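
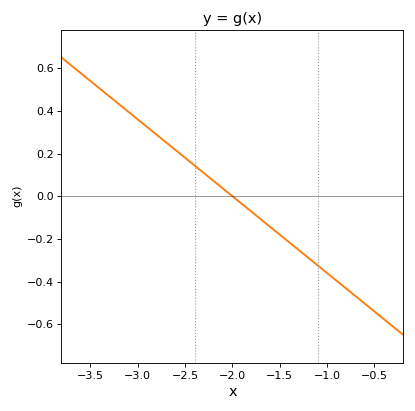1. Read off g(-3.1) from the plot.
0.4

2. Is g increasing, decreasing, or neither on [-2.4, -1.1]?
decreasing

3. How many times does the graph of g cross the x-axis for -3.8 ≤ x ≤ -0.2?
1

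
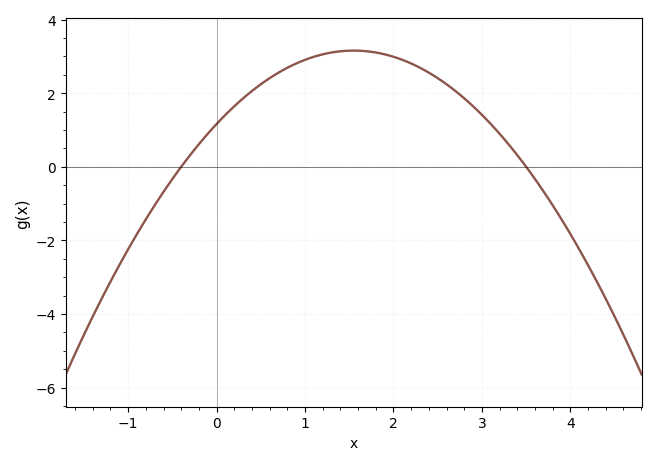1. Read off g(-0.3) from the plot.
0.4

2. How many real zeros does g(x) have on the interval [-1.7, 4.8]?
2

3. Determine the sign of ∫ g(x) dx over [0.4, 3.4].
positive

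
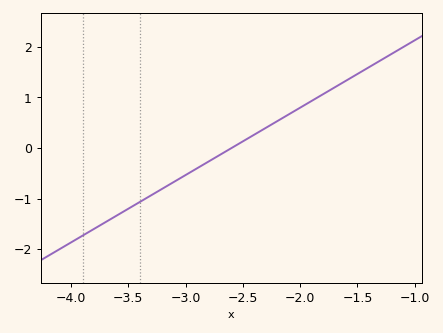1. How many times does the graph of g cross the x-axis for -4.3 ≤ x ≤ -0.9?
1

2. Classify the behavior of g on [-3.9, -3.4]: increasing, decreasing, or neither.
increasing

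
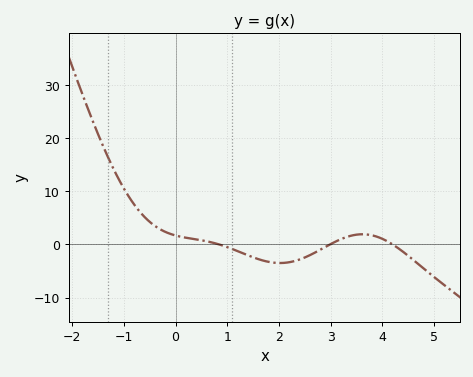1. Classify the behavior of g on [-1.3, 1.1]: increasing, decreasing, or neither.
decreasing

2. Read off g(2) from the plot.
-3.49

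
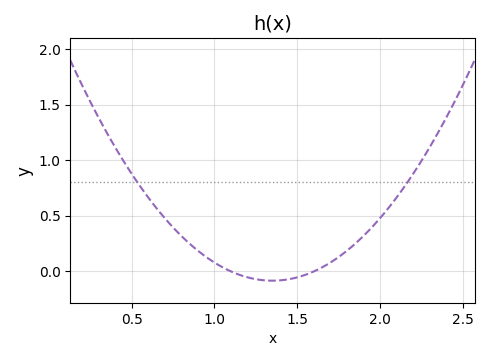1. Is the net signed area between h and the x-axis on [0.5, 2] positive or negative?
positive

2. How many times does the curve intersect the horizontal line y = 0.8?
2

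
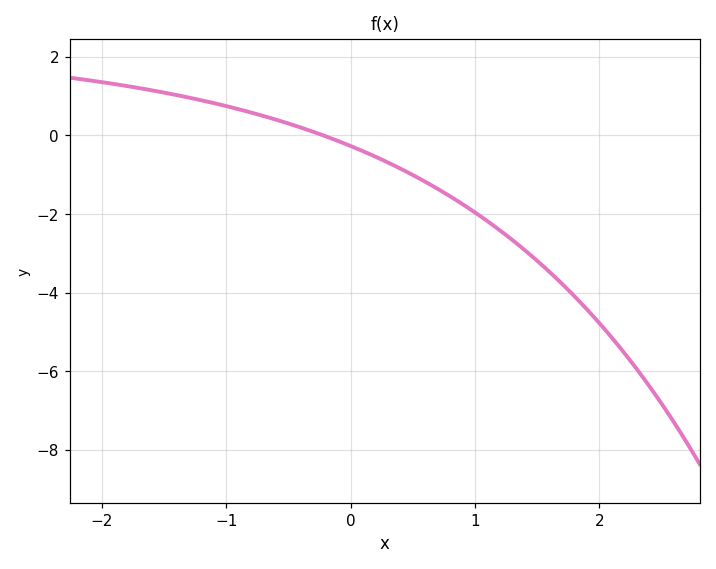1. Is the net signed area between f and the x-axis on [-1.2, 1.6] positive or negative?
negative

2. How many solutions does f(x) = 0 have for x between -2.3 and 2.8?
1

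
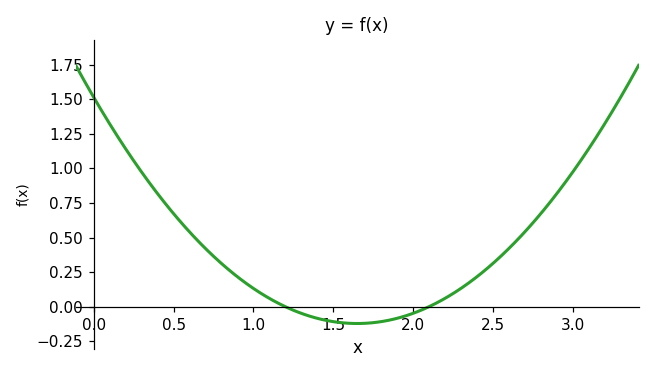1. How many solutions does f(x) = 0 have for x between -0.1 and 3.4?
2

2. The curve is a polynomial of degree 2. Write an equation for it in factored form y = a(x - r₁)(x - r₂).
y = 0.6(x - 1.2)(x - 2.1)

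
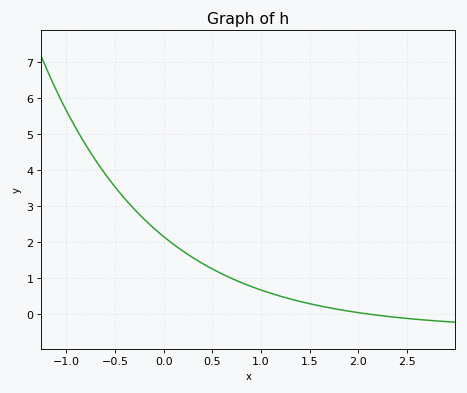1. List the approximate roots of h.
2.1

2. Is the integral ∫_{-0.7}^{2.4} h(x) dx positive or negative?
positive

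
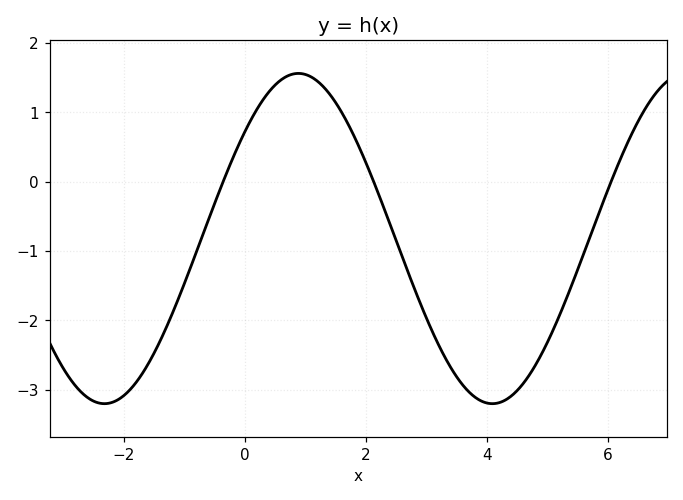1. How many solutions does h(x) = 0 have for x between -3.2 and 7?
3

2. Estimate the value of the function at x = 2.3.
-0.4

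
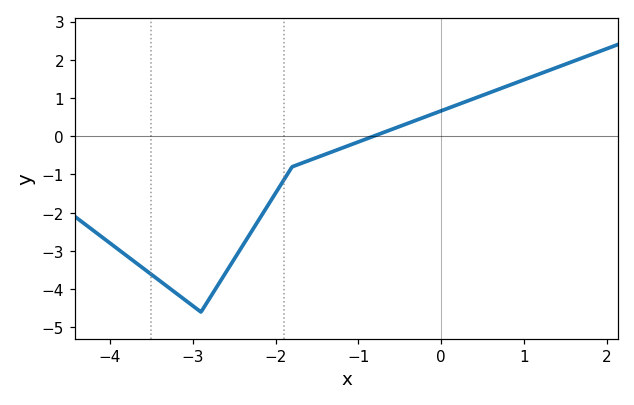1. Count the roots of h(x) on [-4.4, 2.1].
1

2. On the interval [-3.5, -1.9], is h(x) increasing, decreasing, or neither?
neither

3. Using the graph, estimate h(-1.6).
-0.6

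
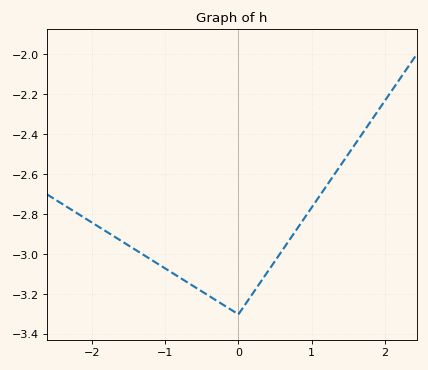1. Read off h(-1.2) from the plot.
-3.02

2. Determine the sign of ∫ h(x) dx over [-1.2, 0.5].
negative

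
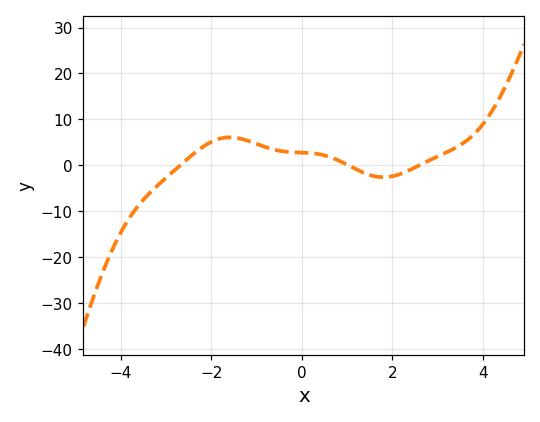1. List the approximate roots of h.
-2.6, 1, 2.6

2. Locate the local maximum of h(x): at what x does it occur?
-1.6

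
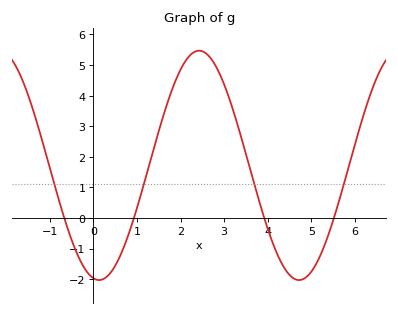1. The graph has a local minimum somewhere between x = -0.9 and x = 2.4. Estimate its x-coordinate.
0.2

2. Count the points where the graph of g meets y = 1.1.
4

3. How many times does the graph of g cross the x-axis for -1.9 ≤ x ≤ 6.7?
4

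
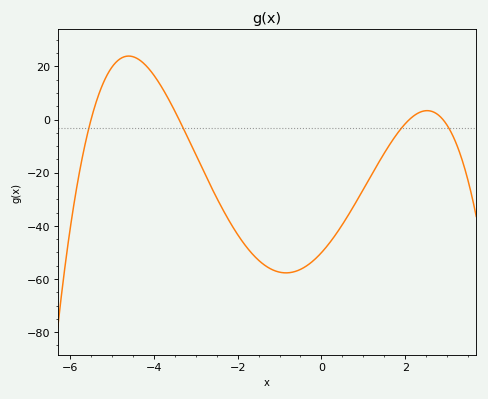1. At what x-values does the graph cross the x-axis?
-5.5, -3.4, 2.1, 2.9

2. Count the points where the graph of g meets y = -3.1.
4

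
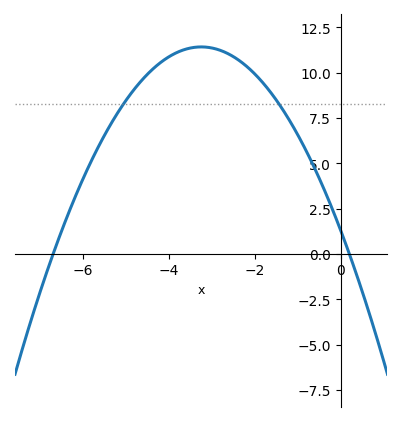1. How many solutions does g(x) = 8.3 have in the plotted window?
2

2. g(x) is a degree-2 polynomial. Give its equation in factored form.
y = -0.96(x + 6.7)(x - 0.2)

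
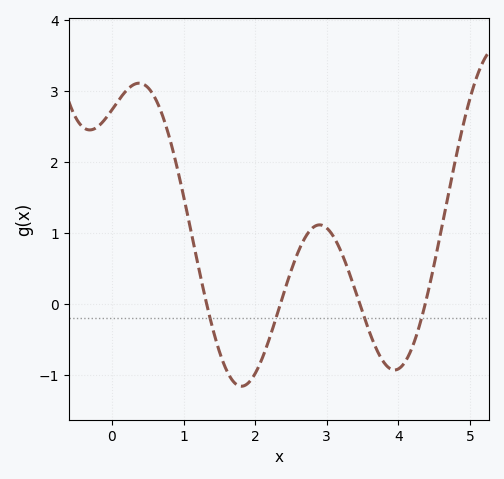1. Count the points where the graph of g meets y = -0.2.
4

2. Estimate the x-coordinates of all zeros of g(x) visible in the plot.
1.32, 2.35, 3.46, 4.38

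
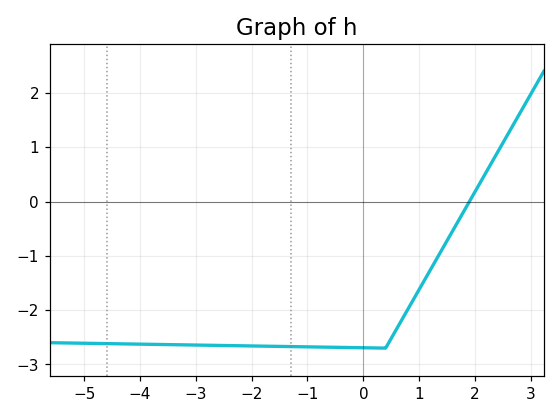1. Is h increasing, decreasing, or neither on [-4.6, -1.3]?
decreasing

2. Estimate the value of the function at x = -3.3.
-2.64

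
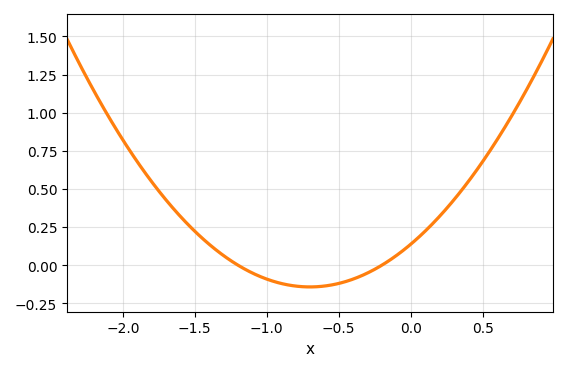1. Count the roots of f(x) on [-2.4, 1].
2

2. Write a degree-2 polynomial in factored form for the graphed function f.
y = 0.57(x + 1.2)(x + 0.2)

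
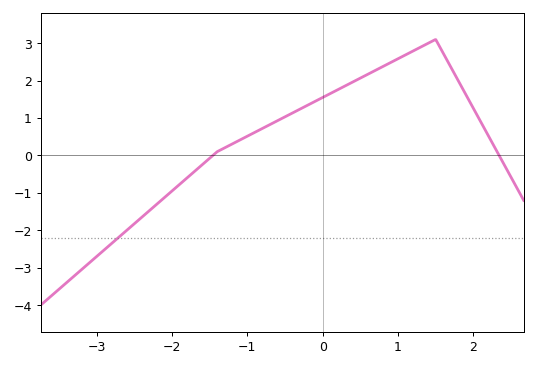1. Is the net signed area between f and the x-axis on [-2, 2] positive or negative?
positive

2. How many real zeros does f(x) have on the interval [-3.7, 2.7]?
2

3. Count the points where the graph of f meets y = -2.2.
1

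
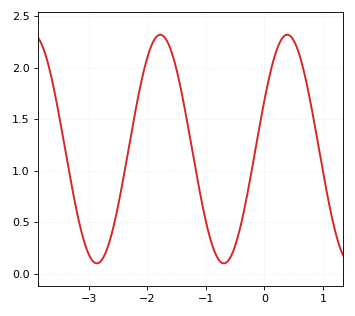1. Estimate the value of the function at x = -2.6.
0.4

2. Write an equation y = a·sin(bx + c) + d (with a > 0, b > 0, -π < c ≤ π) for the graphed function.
y = 1.11sin(2.9x + 0.44) + 1.21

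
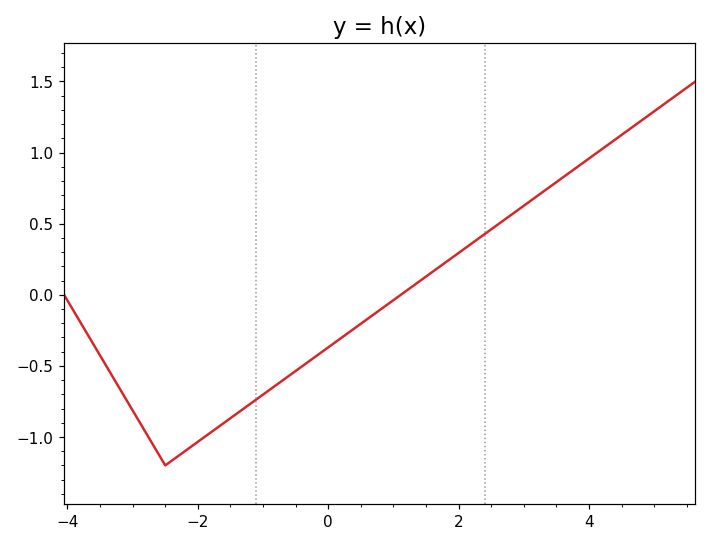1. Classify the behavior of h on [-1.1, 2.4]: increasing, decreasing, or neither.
increasing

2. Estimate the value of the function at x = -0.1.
-0.4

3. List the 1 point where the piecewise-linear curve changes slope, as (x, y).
(-2.5, -1.2)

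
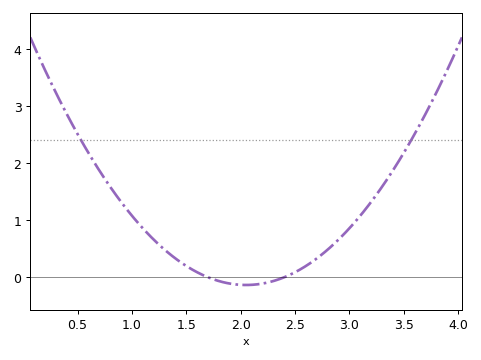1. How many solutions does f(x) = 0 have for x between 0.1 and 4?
2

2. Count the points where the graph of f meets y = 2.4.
2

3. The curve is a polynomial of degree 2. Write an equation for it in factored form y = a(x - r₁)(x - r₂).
y = 1.1(x - 1.7)(x - 2.4)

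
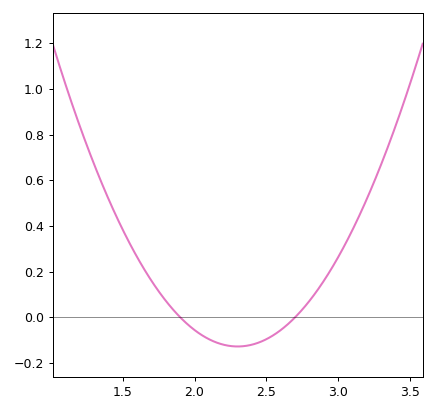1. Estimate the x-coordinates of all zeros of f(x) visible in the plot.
1.9, 2.7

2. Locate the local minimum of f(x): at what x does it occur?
2.3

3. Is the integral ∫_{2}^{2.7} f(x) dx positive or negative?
negative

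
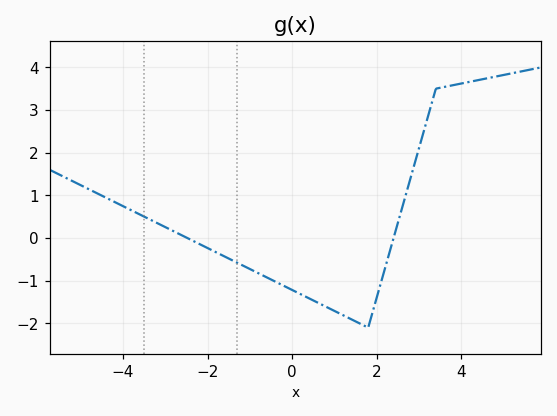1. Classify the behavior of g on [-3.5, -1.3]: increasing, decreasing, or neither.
decreasing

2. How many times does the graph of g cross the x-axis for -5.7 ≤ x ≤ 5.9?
2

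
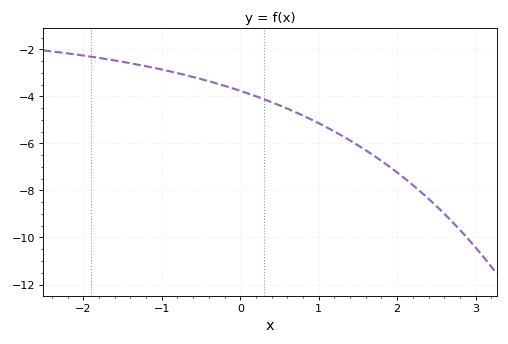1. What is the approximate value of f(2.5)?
-8.66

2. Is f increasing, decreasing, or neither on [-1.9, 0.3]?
decreasing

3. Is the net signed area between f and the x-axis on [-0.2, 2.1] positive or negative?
negative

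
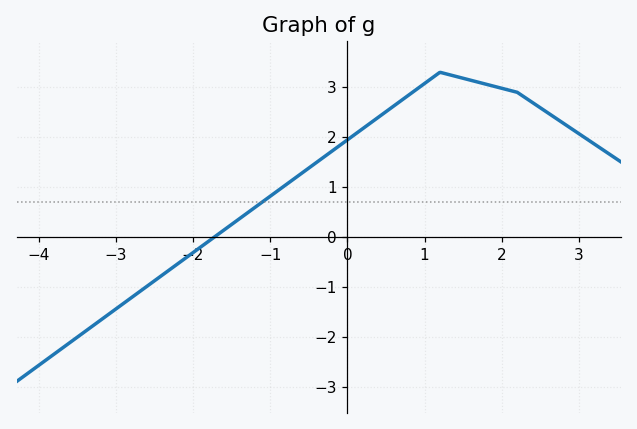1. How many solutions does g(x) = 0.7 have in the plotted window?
1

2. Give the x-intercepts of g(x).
-1.72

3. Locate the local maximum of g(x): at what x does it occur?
1.2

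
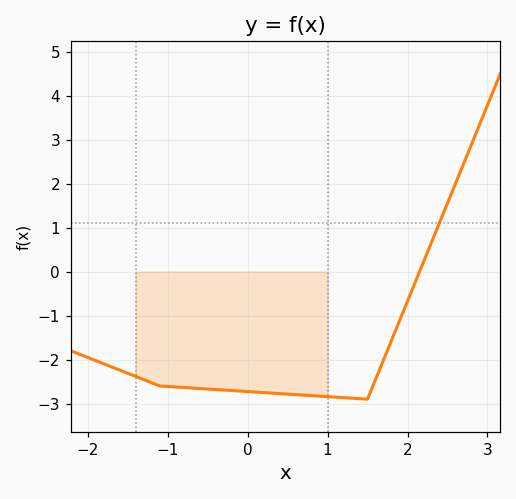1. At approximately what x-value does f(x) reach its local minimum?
1.5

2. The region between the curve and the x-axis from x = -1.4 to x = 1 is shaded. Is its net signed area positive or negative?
negative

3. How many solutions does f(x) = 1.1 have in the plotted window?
1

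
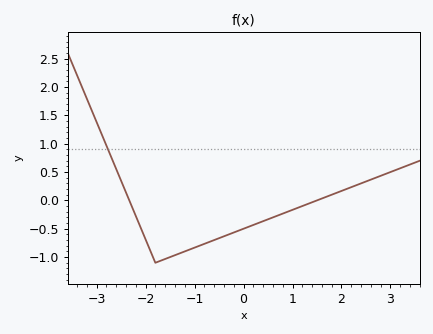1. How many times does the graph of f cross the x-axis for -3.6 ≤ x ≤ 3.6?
2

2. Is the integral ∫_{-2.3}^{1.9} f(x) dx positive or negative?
negative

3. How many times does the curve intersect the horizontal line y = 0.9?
1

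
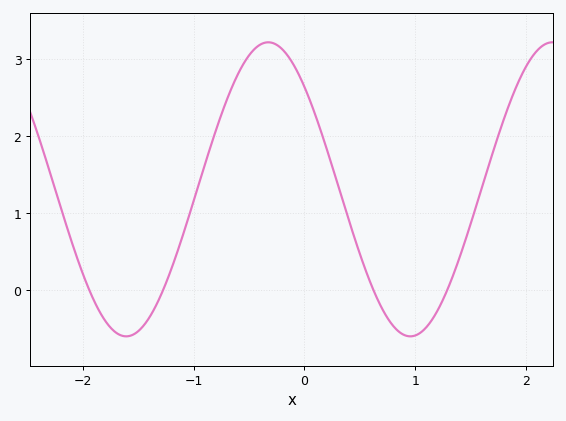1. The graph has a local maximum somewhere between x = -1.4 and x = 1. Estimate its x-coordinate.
-0.328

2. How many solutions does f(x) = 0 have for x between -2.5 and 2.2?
4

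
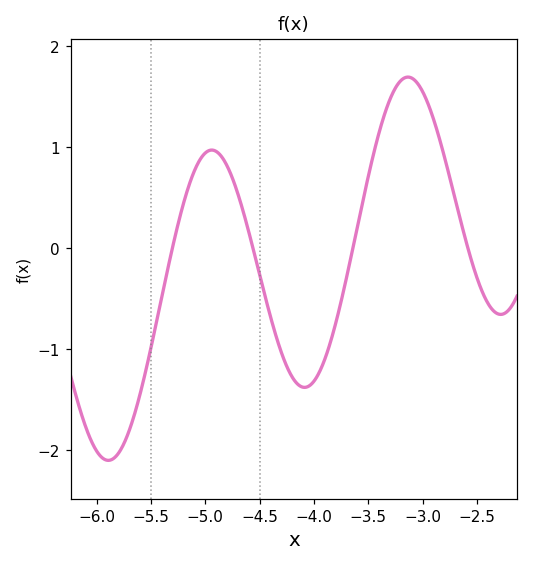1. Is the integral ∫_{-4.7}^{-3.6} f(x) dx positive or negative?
negative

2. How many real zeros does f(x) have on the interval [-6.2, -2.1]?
4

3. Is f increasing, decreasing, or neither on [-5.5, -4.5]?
neither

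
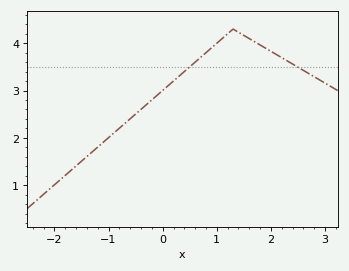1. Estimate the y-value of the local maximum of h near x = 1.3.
4.3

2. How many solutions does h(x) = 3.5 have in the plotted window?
2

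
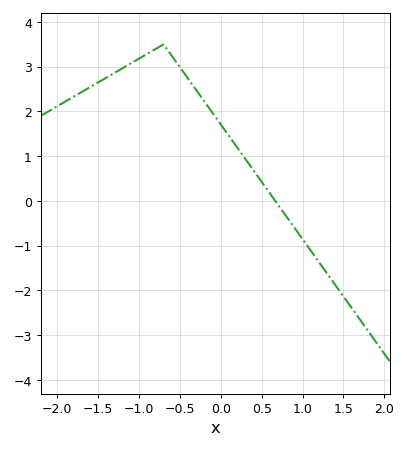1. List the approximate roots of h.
0.667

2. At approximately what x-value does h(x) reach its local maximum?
-0.701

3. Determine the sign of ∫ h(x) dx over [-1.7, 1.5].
positive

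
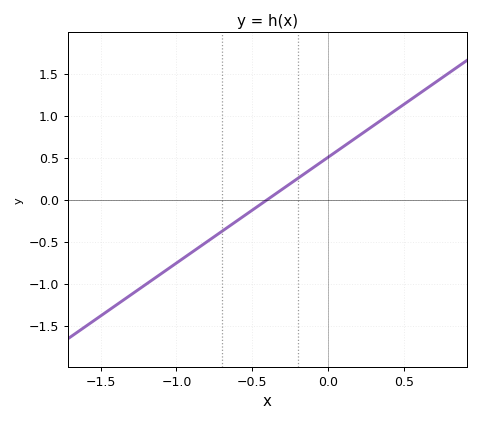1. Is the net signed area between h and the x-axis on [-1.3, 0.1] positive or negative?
negative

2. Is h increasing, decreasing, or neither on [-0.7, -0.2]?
increasing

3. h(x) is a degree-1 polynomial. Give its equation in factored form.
y = 1.26(x + 0.4)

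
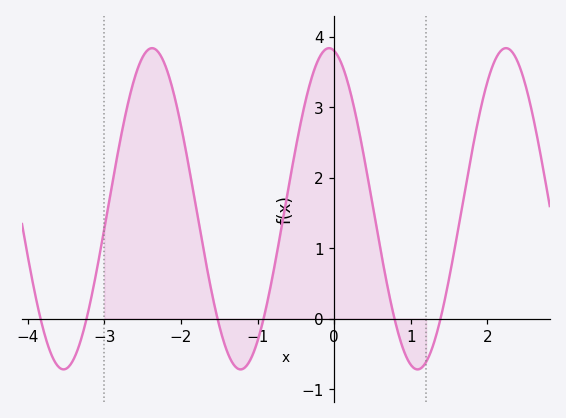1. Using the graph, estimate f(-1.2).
-0.716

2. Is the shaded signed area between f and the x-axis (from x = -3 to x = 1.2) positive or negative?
positive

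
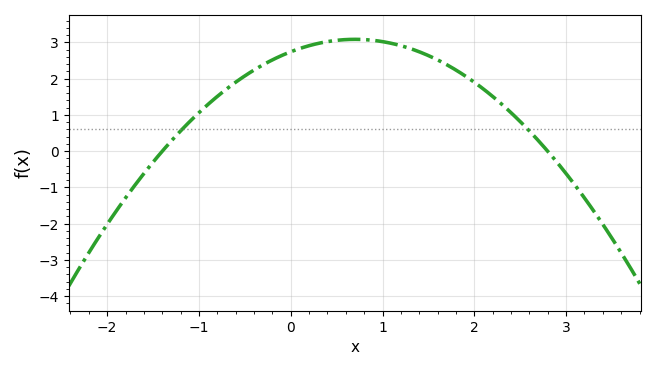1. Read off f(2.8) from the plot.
0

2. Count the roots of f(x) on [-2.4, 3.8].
2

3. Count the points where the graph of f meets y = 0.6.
2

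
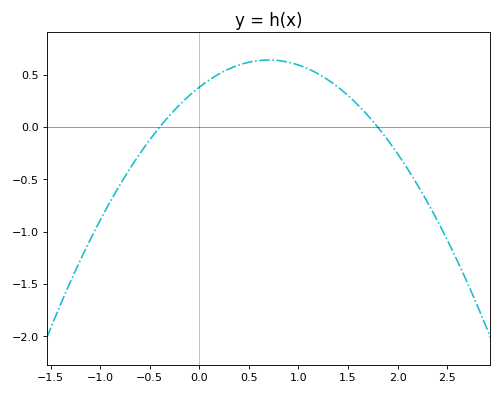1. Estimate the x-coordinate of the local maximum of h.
0.7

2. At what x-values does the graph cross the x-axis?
-0.4, 1.8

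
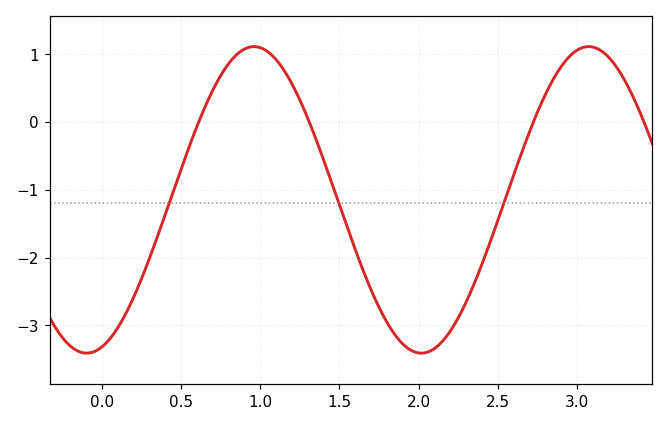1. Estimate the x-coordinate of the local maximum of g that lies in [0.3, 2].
0.96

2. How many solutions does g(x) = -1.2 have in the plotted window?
3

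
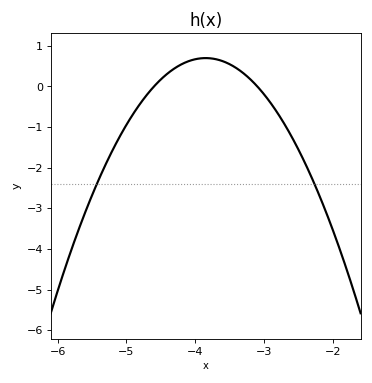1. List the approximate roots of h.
-4.6, -3.1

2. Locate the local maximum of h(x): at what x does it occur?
-3.8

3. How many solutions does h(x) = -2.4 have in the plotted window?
2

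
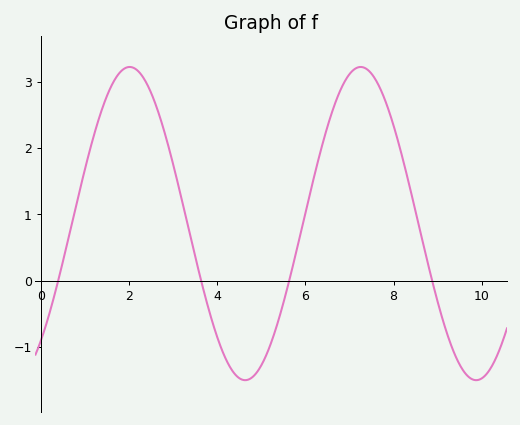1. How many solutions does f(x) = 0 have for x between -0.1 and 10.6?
4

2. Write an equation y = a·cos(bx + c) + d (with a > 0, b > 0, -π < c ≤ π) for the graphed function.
y = 2.36cos(1.2x - 2.4) + 0.86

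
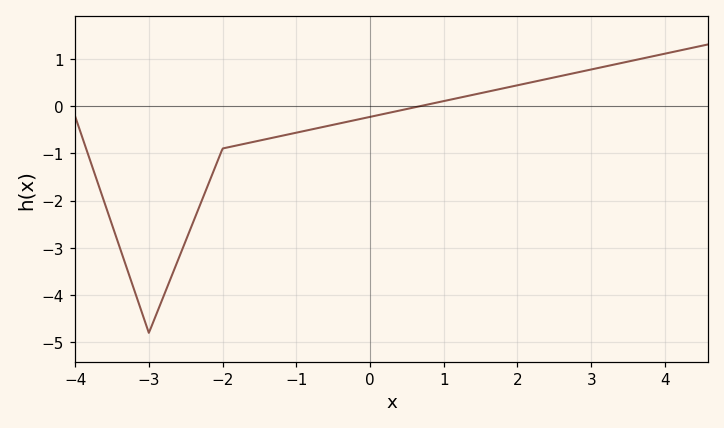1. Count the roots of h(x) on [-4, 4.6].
1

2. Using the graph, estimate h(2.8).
0.7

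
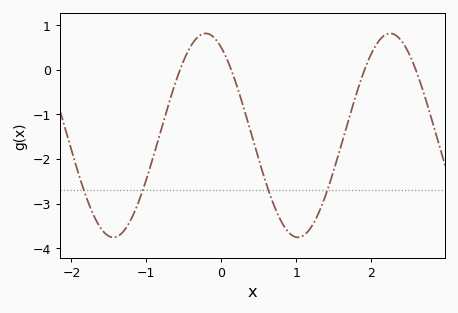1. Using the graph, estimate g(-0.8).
-1.33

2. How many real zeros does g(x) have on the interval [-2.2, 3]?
4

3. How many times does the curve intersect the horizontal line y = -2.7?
4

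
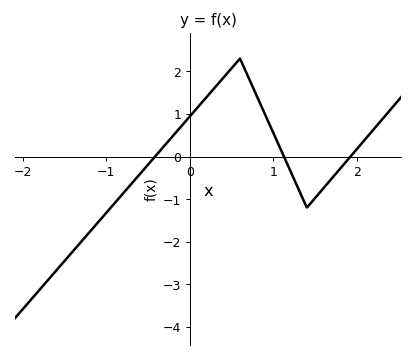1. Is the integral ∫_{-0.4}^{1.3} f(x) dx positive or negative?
positive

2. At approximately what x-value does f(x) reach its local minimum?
1.4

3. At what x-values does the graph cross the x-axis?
-0.4, 1.1, 1.9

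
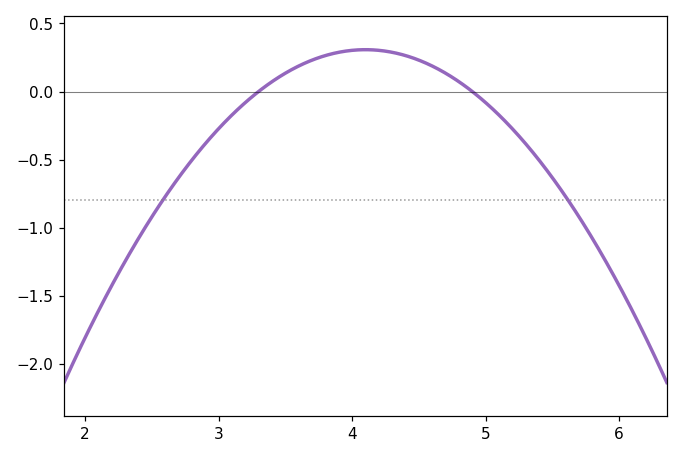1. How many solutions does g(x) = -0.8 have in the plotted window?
2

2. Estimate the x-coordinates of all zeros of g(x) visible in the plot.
3.3, 4.9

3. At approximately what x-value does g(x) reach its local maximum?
4.1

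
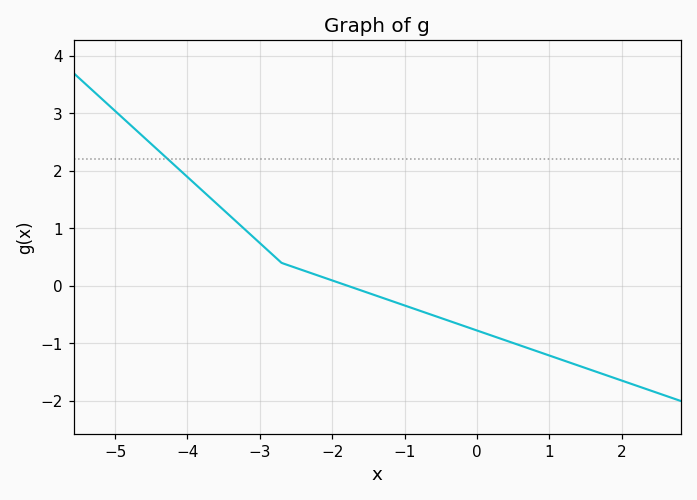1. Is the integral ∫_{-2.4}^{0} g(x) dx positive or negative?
negative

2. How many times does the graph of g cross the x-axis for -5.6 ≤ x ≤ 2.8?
1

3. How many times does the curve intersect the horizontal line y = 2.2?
1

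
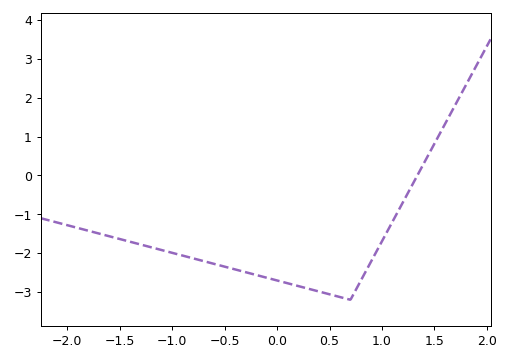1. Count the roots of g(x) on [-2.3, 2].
1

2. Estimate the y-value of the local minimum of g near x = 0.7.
-3.2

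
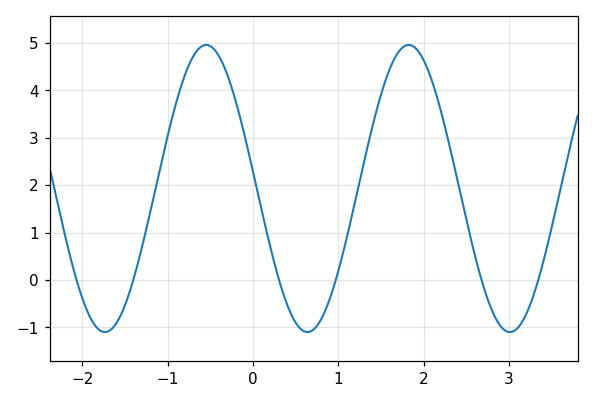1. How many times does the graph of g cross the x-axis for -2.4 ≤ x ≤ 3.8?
6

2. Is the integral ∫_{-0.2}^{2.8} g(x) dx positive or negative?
positive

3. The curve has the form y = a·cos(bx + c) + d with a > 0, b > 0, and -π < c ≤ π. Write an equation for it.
y = 3.03cos(2.6x + 1.5) + 1.93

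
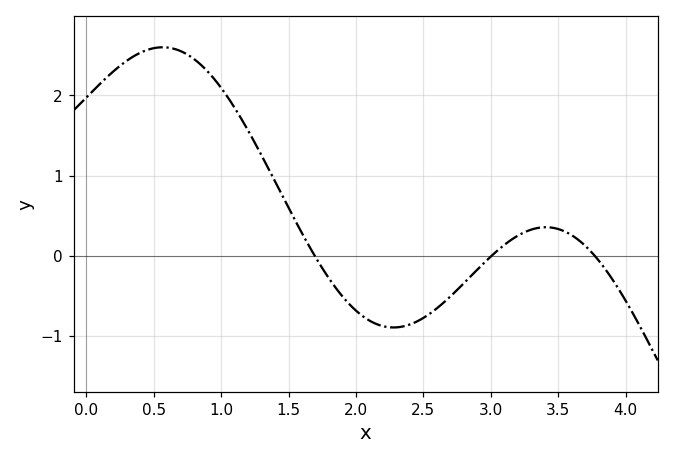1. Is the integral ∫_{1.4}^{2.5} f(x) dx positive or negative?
negative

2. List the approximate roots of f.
1.69, 3.01, 3.77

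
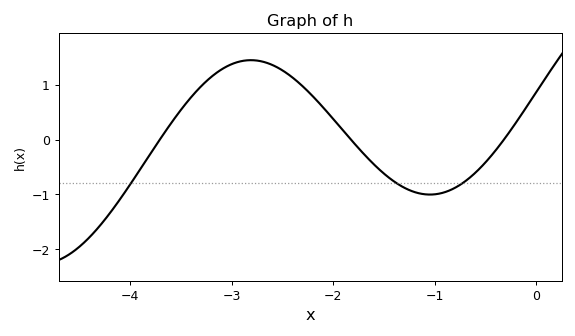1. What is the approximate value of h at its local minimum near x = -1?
-1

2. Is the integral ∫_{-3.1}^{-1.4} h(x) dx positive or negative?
positive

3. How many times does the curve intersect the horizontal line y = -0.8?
3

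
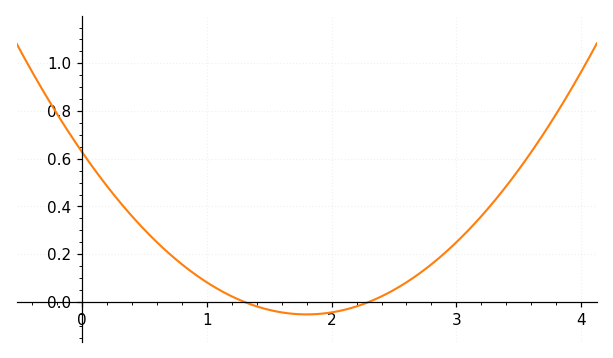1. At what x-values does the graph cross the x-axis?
1.3, 2.3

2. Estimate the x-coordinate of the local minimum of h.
1.8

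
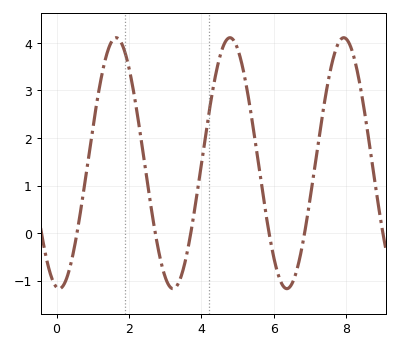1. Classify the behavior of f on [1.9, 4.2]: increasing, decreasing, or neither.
neither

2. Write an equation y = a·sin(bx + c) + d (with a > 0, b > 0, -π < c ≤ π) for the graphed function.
y = 2.64sin(2x - 1.72) + 1.47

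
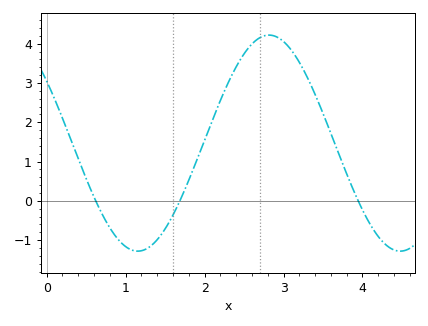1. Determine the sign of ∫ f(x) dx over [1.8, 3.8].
positive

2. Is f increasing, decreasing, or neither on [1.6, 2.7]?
increasing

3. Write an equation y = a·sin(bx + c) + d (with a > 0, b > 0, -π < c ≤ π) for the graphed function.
y = 2.75sin(1.89x + 2.53) + 1.47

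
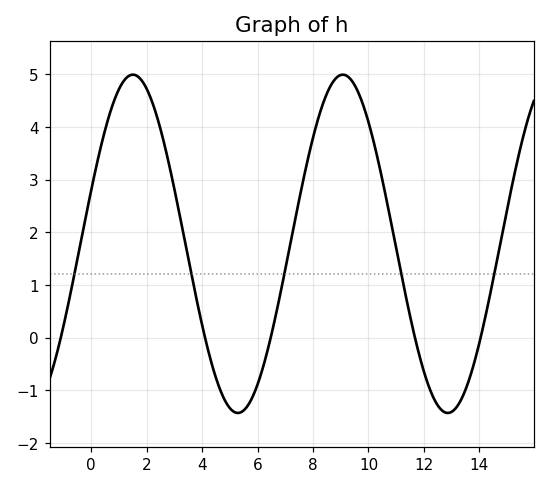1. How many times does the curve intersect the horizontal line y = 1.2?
5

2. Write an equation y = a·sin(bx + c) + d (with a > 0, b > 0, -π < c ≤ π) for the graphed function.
y = 3.21sin(0.83x + 0.322) + 1.78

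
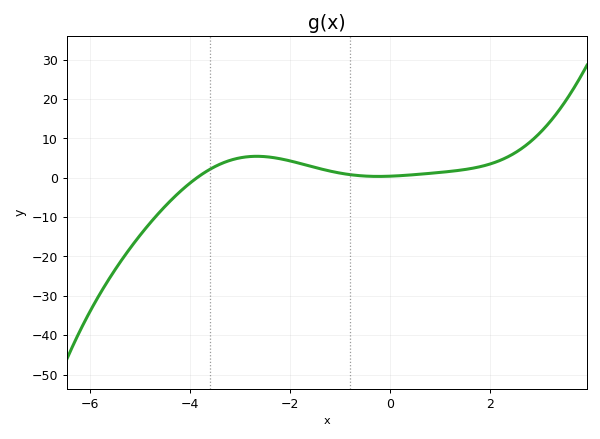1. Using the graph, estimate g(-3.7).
1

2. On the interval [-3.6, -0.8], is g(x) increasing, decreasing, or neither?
neither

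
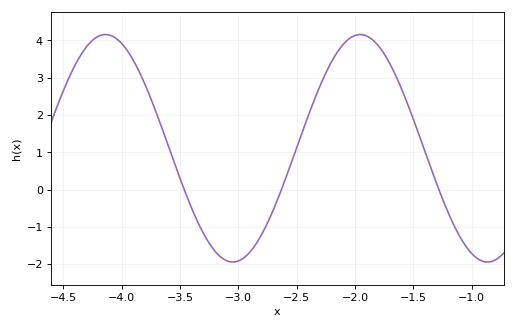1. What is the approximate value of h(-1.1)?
-1.27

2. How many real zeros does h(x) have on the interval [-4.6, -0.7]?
3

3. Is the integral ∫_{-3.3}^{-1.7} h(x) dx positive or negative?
positive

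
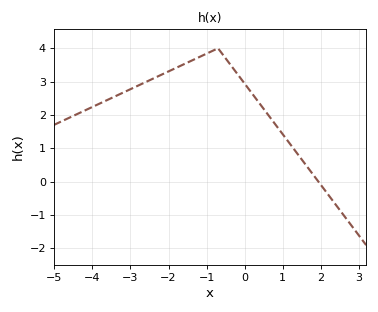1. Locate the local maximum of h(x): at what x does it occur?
-0.7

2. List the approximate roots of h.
1.94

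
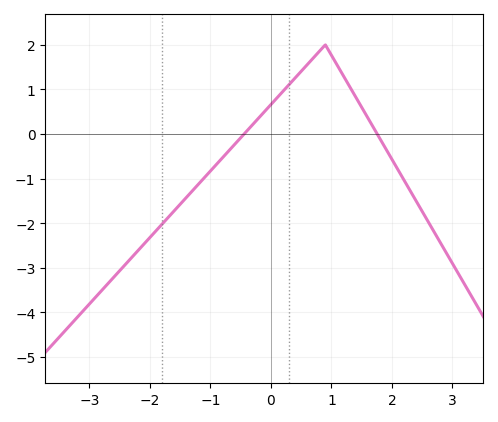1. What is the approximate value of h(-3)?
-3.8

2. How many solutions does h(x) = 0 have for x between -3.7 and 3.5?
2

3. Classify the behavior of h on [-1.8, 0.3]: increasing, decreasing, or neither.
increasing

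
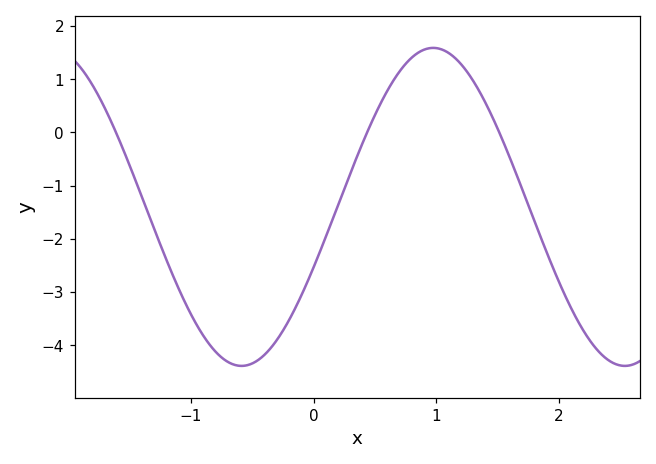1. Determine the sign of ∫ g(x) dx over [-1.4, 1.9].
negative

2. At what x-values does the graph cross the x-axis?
-1.6, 0.4, 1.5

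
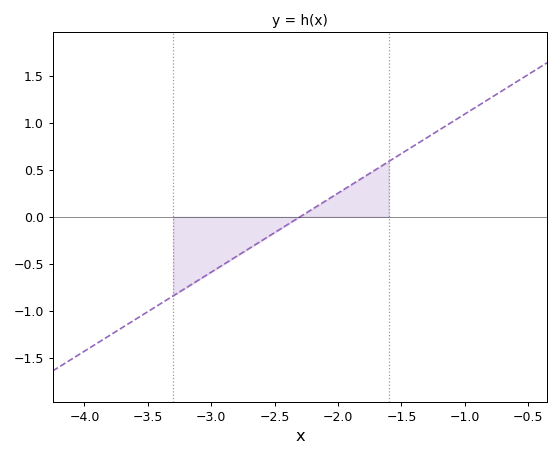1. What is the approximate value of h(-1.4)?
0.756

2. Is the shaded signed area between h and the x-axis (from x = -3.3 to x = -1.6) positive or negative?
negative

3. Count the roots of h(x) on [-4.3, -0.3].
1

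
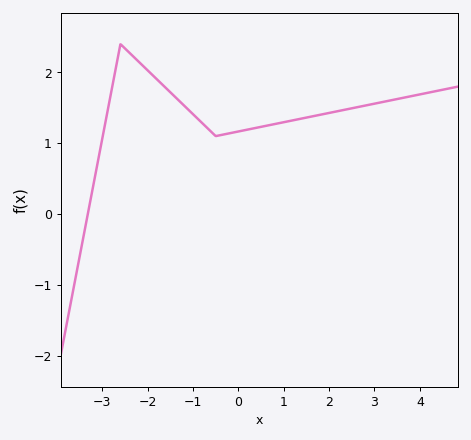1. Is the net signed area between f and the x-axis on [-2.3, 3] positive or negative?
positive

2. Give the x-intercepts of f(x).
-3.4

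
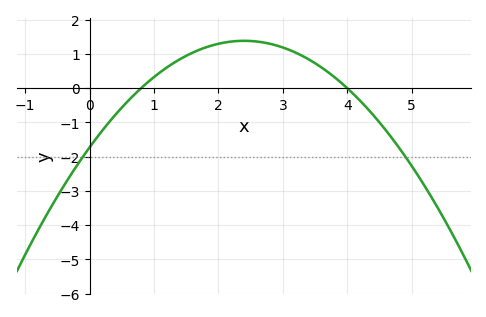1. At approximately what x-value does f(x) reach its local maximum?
2.4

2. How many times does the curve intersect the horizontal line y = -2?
2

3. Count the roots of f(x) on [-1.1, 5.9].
2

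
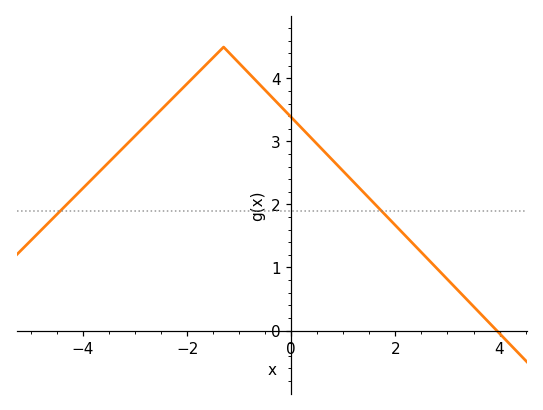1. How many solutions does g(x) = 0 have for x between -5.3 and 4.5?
1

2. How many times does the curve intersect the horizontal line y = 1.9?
2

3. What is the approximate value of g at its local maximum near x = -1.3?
4.5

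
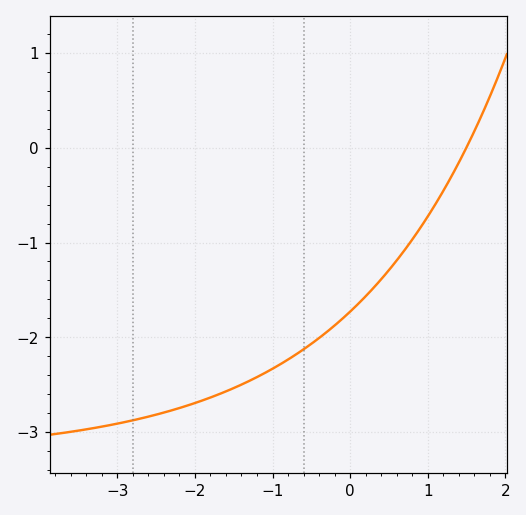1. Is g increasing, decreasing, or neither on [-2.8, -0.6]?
increasing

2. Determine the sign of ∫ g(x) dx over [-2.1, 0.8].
negative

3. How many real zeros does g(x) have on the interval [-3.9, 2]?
1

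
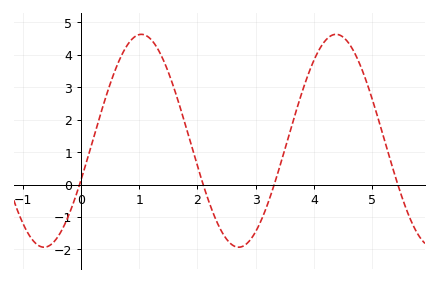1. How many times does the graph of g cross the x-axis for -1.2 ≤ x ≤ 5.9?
4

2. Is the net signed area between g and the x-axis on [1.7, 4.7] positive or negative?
positive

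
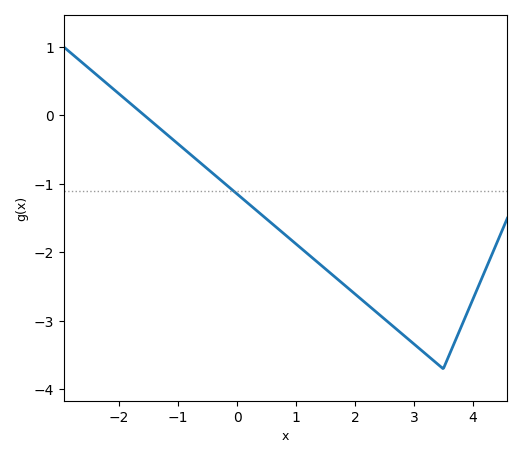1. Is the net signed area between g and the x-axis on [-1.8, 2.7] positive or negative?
negative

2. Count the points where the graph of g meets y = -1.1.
1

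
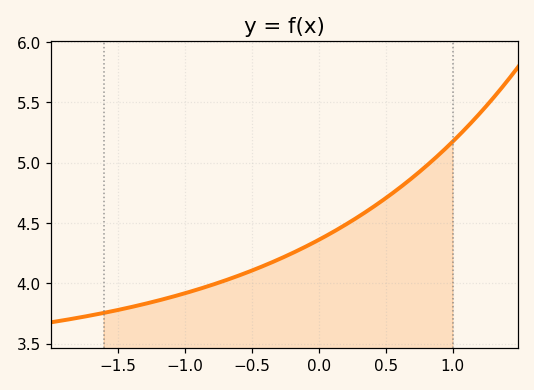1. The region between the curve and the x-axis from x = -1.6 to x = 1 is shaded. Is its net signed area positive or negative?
positive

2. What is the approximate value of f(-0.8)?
3.99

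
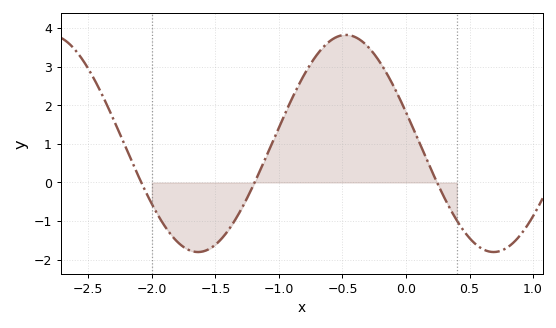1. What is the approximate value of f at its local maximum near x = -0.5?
3.82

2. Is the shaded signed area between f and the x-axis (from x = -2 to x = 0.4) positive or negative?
positive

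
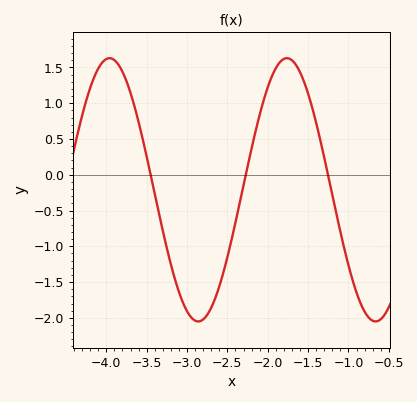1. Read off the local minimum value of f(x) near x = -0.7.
-2.05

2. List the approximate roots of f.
-3.45, -2.27, -1.25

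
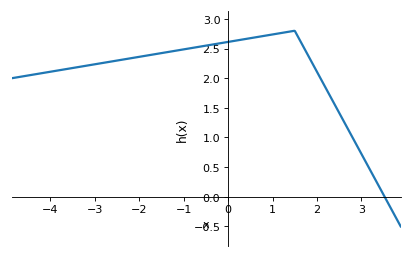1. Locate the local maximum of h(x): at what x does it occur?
1.5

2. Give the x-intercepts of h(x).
3.52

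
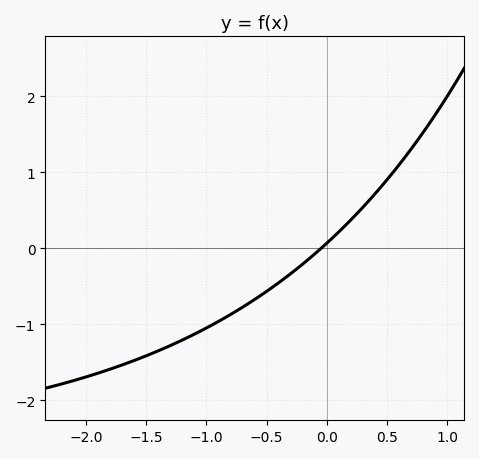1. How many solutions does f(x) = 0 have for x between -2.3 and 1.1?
1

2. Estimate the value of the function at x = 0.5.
0.9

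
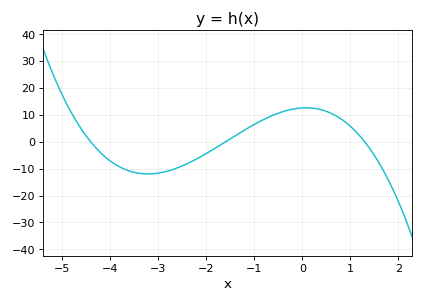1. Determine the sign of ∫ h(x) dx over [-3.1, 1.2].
positive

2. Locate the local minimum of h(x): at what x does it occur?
-3.2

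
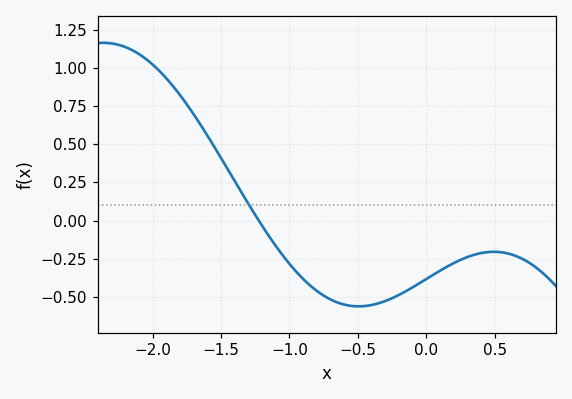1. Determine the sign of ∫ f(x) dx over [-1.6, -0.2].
negative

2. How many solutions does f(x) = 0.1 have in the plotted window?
1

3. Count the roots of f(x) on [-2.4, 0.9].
1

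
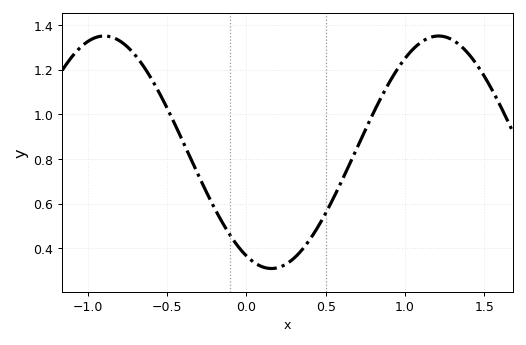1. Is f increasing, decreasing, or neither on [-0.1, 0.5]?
neither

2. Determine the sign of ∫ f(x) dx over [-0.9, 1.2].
positive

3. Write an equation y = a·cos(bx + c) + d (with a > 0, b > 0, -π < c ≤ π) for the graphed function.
y = 0.52cos(2.98x + 2.67) + 0.83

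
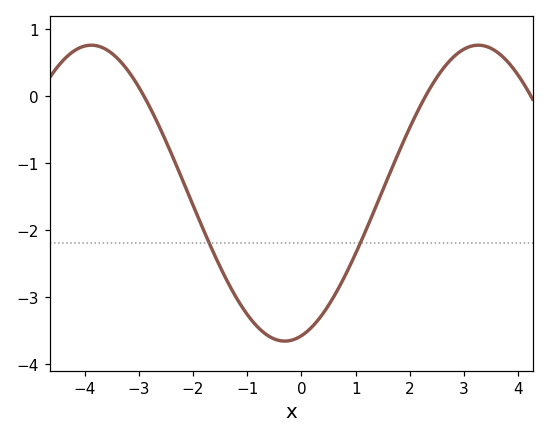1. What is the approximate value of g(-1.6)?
-2.38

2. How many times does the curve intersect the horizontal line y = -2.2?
2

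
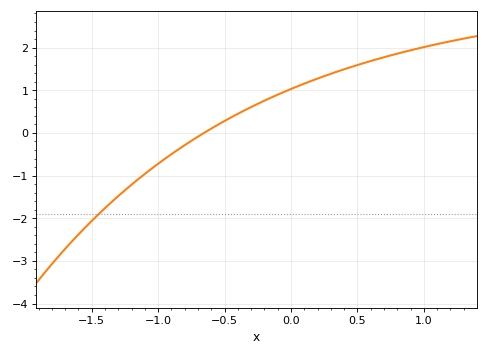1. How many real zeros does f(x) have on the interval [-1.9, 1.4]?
1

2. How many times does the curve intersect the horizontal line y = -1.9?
1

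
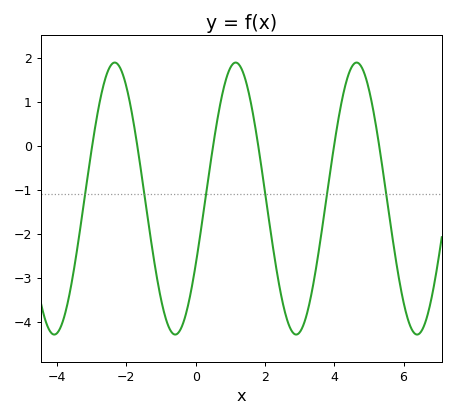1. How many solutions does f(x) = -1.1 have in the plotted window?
6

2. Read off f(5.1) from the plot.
0.9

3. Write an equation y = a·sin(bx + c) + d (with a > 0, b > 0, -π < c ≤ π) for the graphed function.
y = 3.09sin(1.8x - 0.51) - 1.2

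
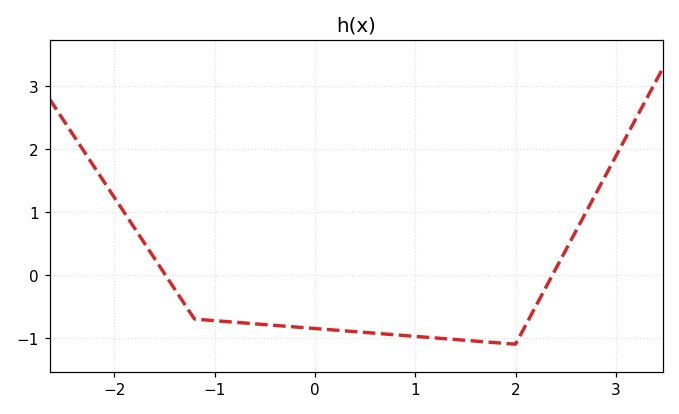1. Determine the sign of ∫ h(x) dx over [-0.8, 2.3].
negative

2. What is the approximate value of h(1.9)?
-1.1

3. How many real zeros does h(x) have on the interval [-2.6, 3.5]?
2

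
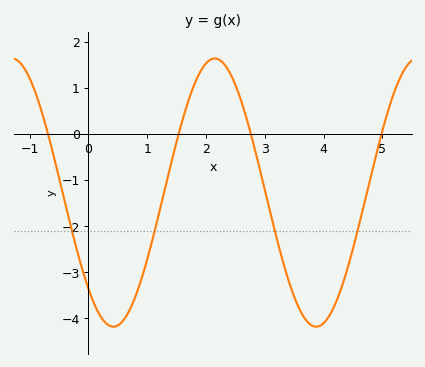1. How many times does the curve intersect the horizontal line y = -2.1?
4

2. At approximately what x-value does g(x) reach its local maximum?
2.15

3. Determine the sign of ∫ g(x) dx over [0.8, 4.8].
negative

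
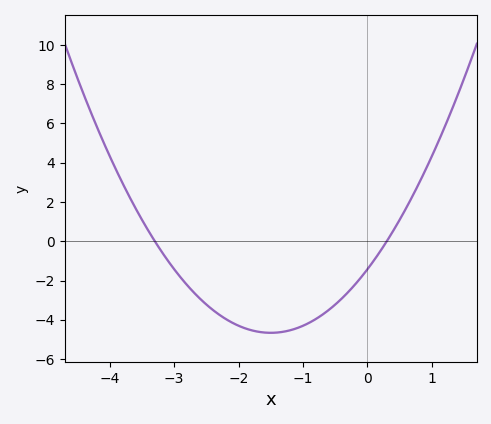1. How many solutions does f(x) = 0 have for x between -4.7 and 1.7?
2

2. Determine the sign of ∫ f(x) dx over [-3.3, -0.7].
negative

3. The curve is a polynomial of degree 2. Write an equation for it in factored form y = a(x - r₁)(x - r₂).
y = 1.44(x + 3.3)(x - 0.3)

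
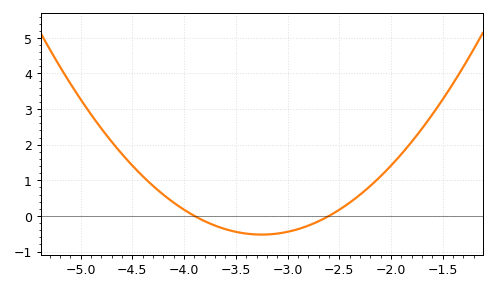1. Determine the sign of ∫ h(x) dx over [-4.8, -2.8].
positive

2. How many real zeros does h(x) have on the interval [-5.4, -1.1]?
2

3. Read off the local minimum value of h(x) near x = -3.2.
-0.5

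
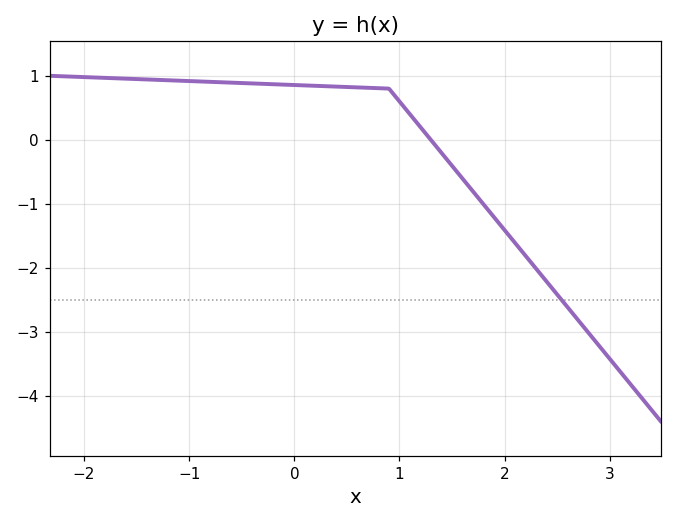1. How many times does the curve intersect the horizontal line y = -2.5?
1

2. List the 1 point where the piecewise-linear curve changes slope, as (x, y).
(0.9, 0.8)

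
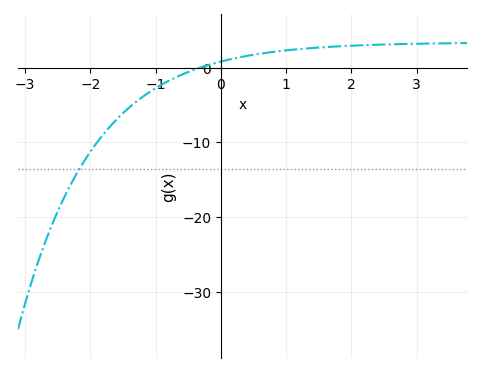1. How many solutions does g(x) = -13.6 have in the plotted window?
1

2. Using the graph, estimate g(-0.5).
-1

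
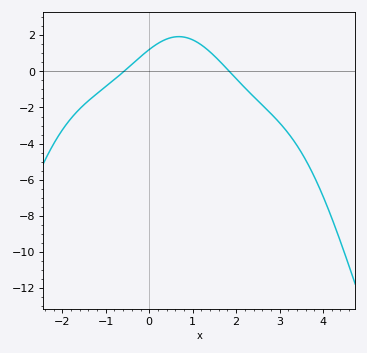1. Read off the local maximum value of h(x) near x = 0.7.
2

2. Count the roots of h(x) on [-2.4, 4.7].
2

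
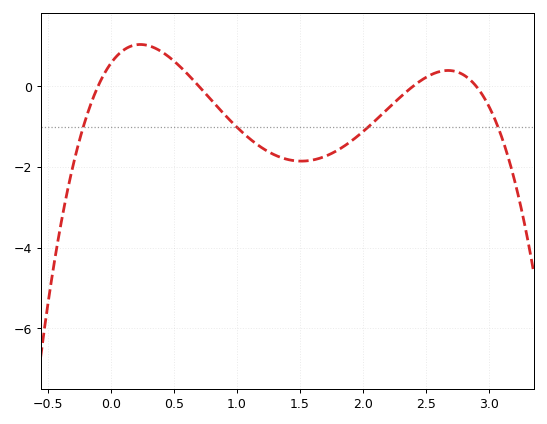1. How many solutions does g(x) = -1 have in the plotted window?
4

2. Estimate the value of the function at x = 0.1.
0.8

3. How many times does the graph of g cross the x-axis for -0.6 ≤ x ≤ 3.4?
4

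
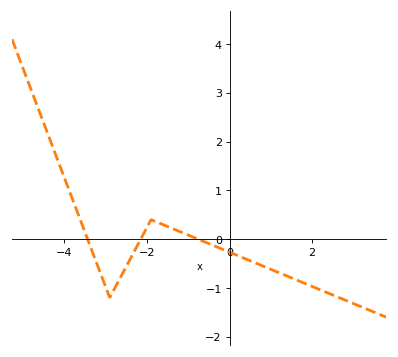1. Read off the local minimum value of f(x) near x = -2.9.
-1.2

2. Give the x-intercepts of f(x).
-3.4, -2.2, -0.8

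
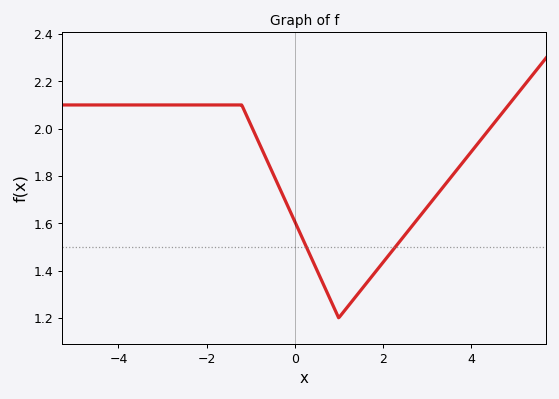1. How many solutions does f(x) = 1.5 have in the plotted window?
2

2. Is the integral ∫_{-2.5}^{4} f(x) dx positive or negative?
positive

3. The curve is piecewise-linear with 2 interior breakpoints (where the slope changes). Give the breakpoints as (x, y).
(-1.2, 2.1); (1, 1.2)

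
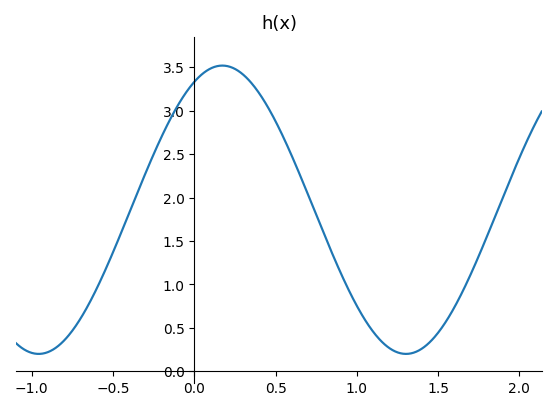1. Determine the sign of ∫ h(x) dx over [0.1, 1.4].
positive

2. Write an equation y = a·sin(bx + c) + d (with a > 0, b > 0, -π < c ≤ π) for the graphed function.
y = 1.66sin(2.78x + 1.09) + 1.86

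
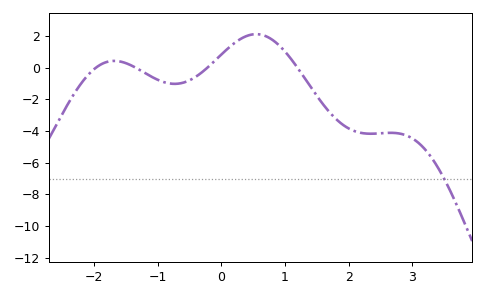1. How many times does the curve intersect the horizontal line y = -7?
1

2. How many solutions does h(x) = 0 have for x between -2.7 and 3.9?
4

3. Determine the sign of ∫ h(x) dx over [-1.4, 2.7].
negative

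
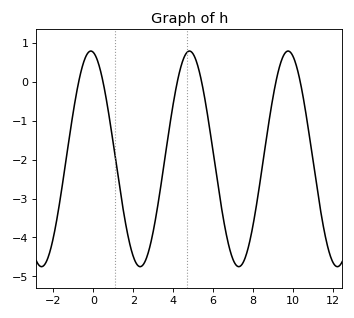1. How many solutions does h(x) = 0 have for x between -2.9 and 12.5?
6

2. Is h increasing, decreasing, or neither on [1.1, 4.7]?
neither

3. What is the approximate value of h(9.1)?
-0.151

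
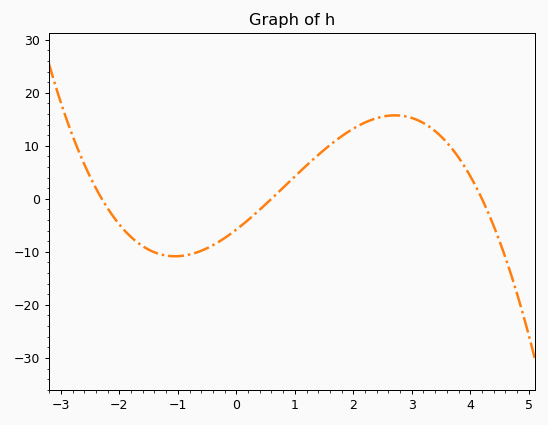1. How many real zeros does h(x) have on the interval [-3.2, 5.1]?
3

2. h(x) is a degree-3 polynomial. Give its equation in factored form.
y = -1(x + 2.3)(x - 0.6)(x - 4.2)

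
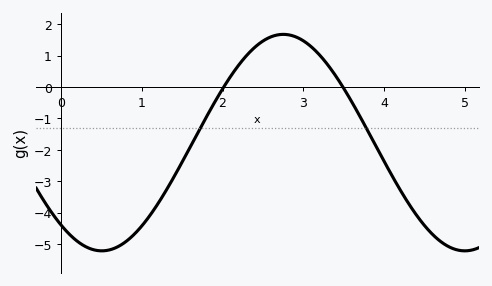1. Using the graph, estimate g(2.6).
1.6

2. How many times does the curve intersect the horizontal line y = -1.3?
2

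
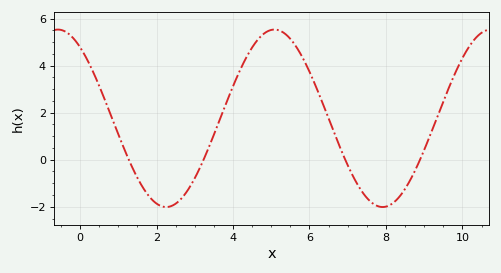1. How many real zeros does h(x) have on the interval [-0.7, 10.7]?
4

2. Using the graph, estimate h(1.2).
0.2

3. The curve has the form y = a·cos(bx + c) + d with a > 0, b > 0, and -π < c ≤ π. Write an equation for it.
y = 3.77cos(1.1x + 0.64) + 1.76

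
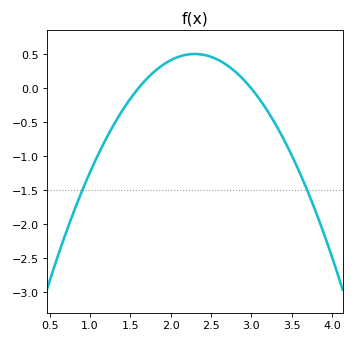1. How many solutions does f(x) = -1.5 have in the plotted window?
2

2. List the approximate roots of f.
1.6, 3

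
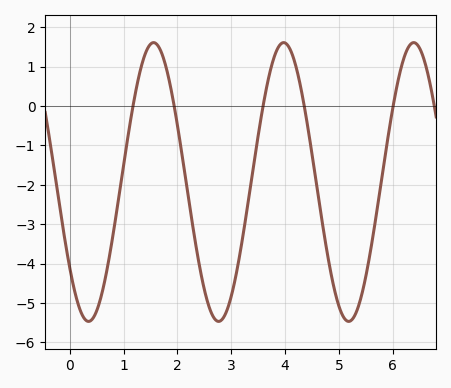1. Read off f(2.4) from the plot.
-3.98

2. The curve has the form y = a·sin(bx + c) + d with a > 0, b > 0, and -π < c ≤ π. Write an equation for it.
y = 3.54sin(2.6x - 2.48) - 1.93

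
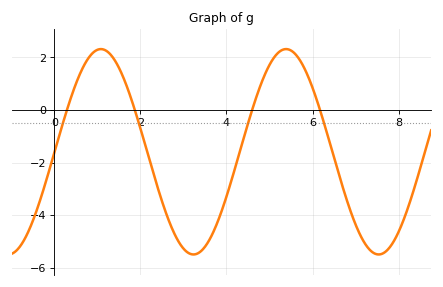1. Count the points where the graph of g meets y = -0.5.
4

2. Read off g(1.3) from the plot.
2.2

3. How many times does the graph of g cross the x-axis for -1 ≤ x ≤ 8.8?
4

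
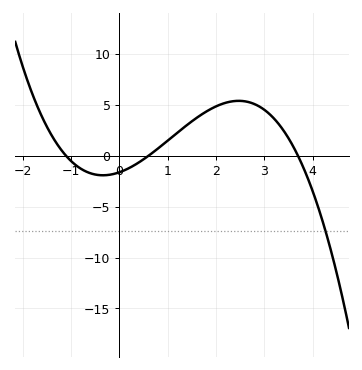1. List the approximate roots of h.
-1.1, 0.6, 3.7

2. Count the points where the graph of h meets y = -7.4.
1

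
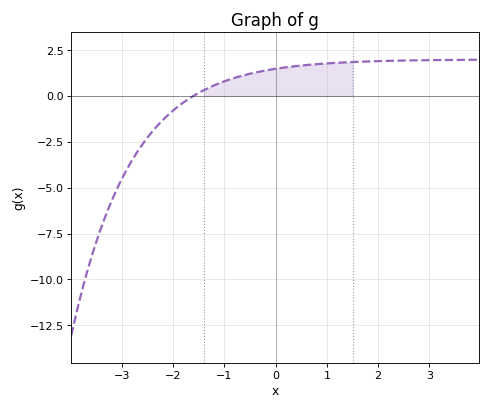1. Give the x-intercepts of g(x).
-1.6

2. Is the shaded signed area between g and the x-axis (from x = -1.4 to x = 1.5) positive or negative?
positive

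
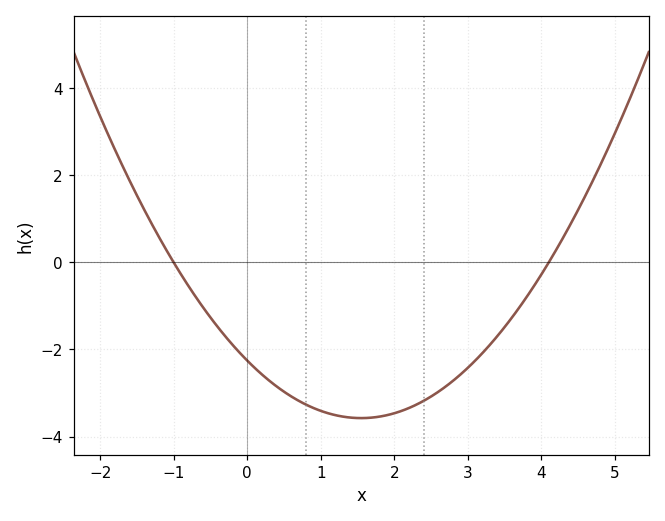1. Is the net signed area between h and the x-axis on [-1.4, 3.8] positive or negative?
negative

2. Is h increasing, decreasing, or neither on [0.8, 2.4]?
neither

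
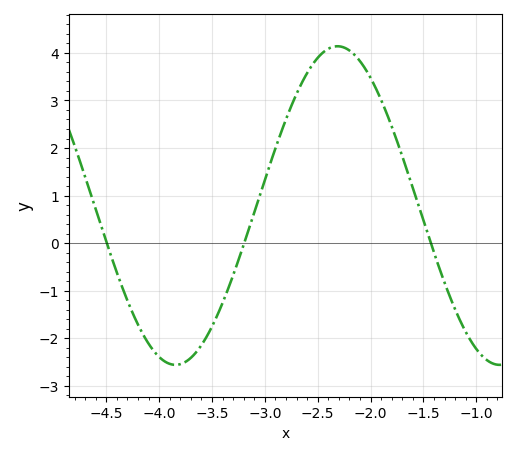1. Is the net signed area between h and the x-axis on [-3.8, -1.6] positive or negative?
positive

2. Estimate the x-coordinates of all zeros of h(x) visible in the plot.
-4.5, -3.2, -1.4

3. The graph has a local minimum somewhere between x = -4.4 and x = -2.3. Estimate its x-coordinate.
-3.8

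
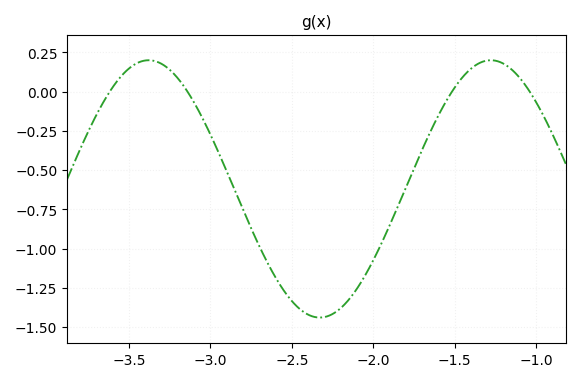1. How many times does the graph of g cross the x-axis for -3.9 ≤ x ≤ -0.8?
4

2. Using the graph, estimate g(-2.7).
-0.98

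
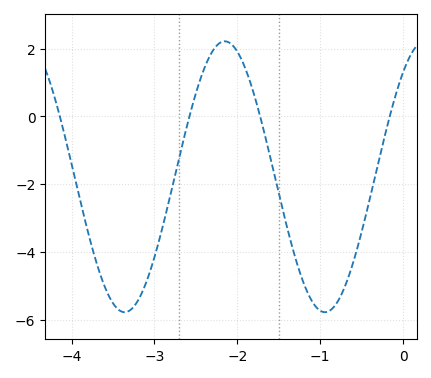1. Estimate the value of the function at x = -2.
2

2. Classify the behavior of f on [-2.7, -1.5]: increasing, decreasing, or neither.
neither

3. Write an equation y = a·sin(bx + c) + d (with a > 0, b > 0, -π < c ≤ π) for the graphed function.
y = 4sin(2.6x + 0.88) - 1.78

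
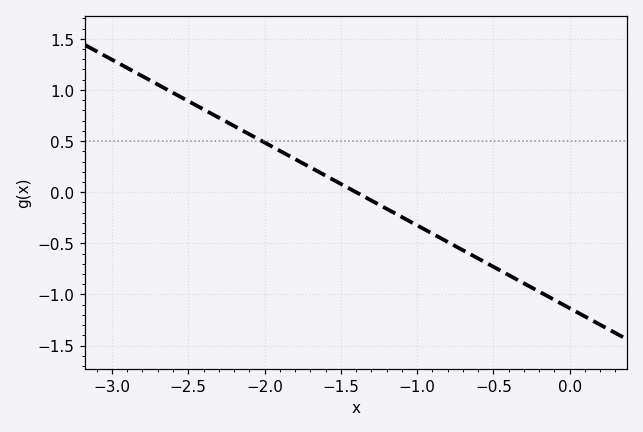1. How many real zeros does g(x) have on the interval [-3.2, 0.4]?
1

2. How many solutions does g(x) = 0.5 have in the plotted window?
1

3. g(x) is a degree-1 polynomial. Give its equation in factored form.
y = -0.81(x + 1.4)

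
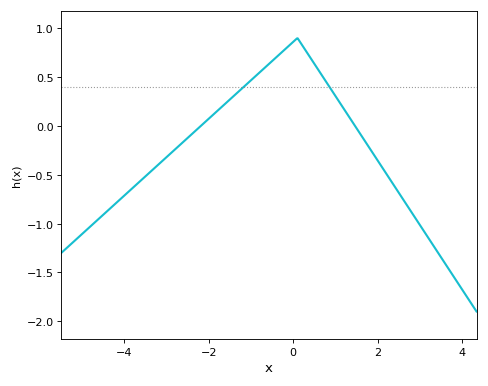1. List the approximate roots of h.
-2.19, 1.46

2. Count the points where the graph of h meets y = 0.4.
2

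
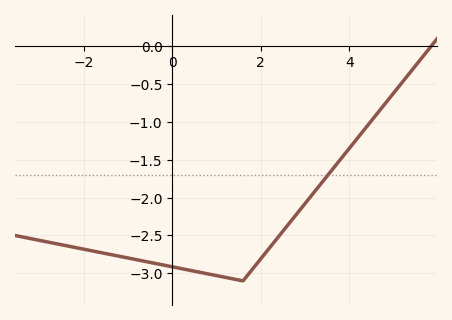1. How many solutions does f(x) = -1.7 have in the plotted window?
1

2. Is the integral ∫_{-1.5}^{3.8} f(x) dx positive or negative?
negative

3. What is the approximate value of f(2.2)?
-2.66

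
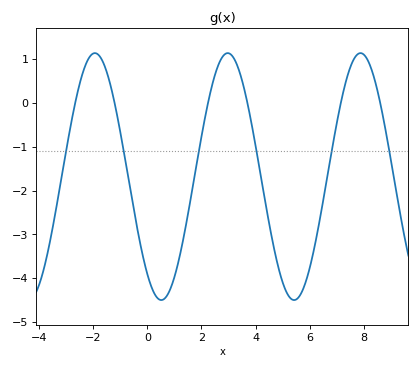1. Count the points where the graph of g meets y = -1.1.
6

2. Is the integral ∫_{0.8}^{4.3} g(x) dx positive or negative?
negative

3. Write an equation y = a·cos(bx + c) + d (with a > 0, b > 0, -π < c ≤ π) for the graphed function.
y = 2.82cos(1.3x + 2.5) - 1.68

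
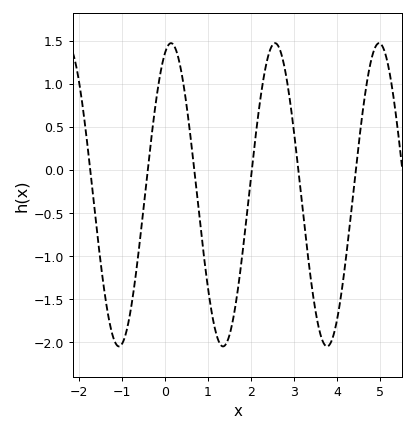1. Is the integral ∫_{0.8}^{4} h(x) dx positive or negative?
negative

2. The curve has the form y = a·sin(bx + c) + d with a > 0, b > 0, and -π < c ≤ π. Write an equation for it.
y = 1.76sin(2.6x + 1.2) - 0.29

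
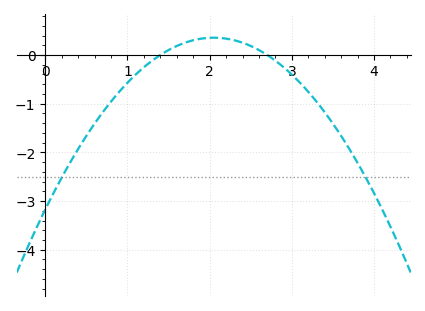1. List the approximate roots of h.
1.4, 2.7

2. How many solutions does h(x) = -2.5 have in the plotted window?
2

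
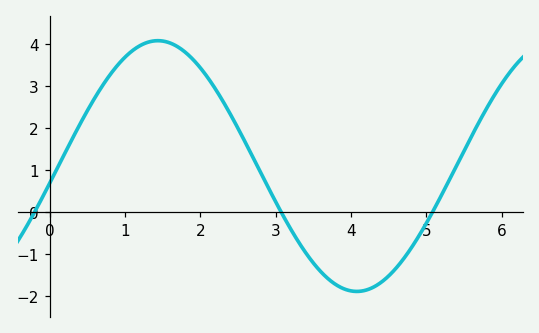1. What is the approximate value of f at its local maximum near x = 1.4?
4.08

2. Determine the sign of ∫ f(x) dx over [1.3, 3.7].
positive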